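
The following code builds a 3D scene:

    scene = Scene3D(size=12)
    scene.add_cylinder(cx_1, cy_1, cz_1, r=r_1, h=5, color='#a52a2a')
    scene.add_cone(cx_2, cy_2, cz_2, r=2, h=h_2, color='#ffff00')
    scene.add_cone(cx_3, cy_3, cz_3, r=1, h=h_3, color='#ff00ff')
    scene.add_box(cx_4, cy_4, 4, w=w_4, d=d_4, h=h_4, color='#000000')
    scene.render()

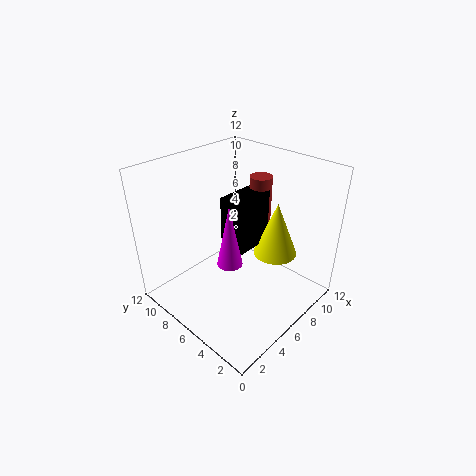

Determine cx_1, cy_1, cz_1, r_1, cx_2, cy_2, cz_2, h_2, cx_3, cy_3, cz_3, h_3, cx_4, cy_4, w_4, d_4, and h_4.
cx_1 = 10
cy_1 = 7
cz_1 = 5
r_1 = 1
cx_2 = 10
cy_2 = 5
cz_2 = 3
h_2 = 5
cx_3 = 4
cy_3 = 5
cz_3 = 5
h_3 = 5
cx_4 = 6
cy_4 = 6
w_4 = 4
d_4 = 2
h_4 = 5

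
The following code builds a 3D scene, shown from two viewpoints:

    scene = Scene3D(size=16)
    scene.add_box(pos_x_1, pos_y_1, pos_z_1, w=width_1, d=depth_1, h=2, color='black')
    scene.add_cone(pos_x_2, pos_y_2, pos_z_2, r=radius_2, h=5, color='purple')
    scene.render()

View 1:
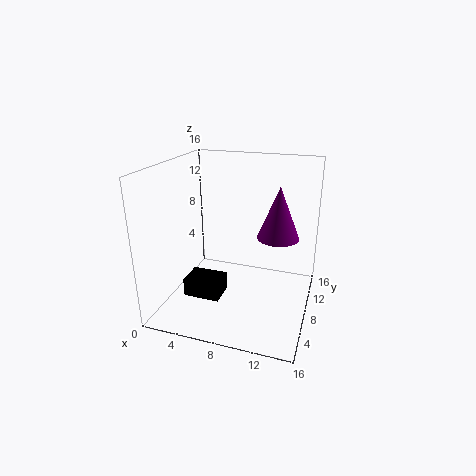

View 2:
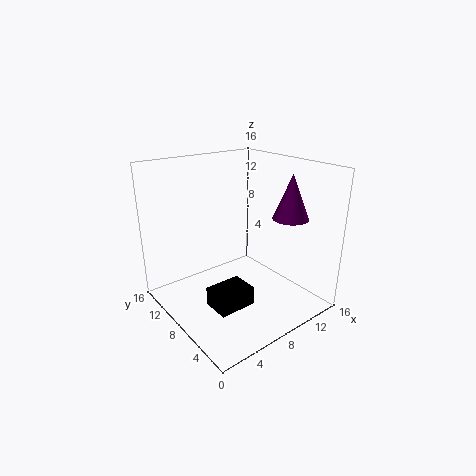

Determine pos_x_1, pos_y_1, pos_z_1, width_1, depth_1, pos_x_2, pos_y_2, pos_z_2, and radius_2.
pos_x_1 = 3
pos_y_1 = 4
pos_z_1 = 2
width_1 = 4
depth_1 = 3
pos_x_2 = 13
pos_y_2 = 5
pos_z_2 = 10
radius_2 = 2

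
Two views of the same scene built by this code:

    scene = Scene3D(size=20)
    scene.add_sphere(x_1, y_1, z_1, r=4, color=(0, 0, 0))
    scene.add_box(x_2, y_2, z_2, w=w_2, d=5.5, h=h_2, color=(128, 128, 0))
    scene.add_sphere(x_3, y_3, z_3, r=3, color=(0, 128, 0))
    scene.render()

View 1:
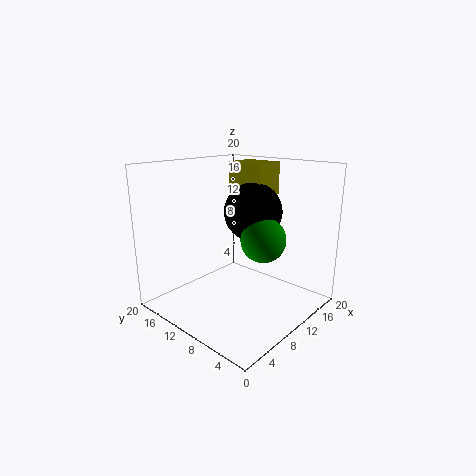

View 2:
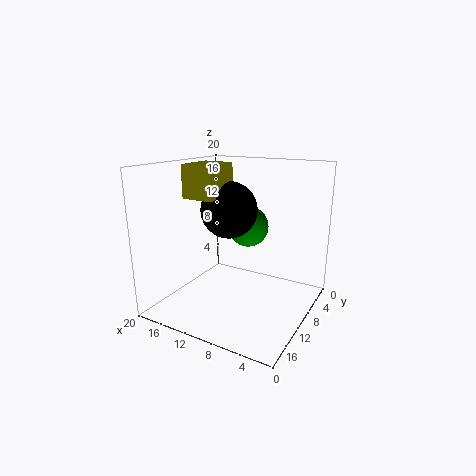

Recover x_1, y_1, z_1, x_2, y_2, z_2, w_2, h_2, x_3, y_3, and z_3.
x_1 = 12
y_1 = 9
z_1 = 13.5
x_2 = 12
y_2 = 8
z_2 = 15.5
w_2 = 4.5
h_2 = 4.5
x_3 = 10.5
y_3 = 6
z_3 = 10.5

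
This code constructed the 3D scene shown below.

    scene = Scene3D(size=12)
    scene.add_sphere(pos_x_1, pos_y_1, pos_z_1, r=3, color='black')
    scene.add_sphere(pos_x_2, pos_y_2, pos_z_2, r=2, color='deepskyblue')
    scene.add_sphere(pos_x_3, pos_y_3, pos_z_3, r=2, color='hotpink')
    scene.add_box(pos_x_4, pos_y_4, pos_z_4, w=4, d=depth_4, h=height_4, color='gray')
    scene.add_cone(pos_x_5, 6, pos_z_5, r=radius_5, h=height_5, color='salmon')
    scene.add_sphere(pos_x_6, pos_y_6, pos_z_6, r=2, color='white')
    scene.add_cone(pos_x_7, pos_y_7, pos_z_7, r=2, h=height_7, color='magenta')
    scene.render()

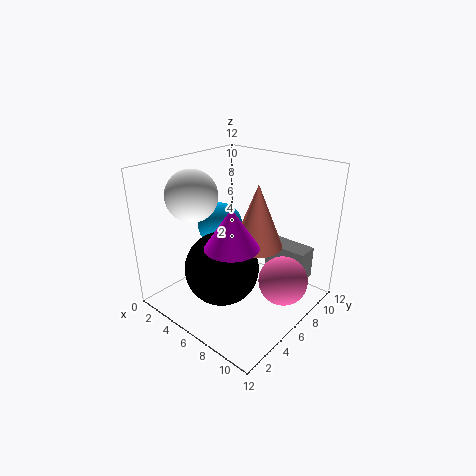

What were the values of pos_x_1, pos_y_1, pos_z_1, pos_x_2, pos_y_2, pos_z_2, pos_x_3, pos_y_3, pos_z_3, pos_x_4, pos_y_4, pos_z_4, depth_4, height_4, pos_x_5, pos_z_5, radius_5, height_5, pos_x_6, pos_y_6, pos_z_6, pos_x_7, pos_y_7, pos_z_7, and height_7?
pos_x_1 = 6
pos_y_1 = 4
pos_z_1 = 4
pos_x_2 = 3
pos_y_2 = 7
pos_z_2 = 6
pos_x_3 = 10
pos_y_3 = 7
pos_z_3 = 3
pos_x_4 = 6
pos_y_4 = 10
pos_z_4 = 1
depth_4 = 2
height_4 = 3
pos_x_5 = 8
pos_z_5 = 6
radius_5 = 2
height_5 = 5
pos_x_6 = 4
pos_y_6 = 3
pos_z_6 = 10
pos_x_7 = 8
pos_y_7 = 3
pos_z_7 = 7
height_7 = 3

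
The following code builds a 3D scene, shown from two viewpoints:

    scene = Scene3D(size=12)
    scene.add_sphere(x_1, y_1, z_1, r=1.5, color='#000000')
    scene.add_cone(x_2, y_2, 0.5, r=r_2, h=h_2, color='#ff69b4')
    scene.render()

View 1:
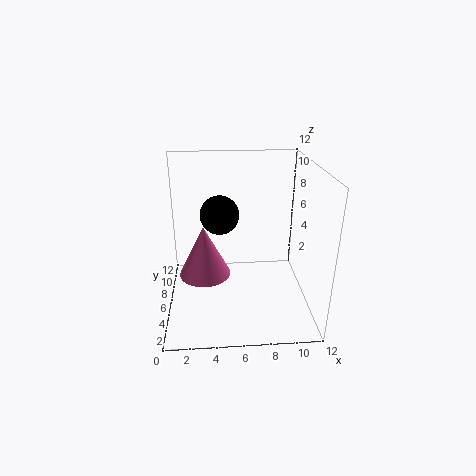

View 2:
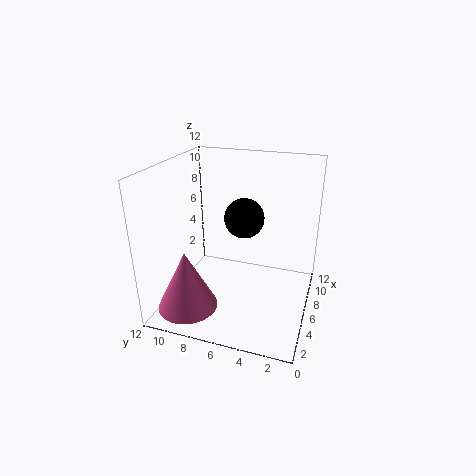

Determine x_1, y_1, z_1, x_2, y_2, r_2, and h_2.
x_1 = 4.5, y_1 = 5, z_1 = 8.5, x_2 = 3, y_2 = 9.5, r_2 = 2.5, h_2 = 5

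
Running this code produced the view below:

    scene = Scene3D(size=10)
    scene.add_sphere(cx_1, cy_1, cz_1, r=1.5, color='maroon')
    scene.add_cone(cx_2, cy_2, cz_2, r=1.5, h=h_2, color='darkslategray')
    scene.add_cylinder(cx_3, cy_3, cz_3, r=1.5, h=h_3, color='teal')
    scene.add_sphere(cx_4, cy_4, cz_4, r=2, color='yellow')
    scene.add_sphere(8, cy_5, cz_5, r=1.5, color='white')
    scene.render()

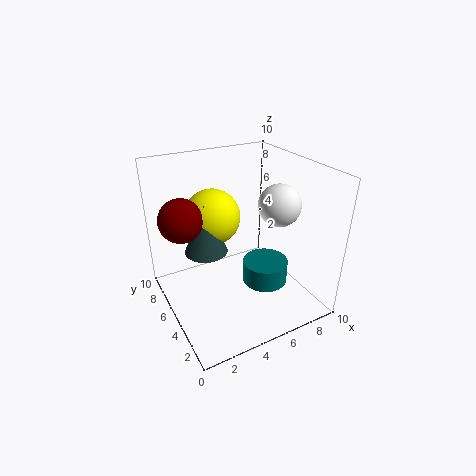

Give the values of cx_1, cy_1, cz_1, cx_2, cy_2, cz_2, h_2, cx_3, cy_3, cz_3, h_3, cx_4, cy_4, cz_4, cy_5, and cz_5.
cx_1 = 1.5, cy_1 = 6.5, cz_1 = 6.5, cx_2 = 3, cy_2 = 6, cz_2 = 4, h_2 = 3.5, cx_3 = 6, cy_3 = 3, cz_3 = 2.5, h_3 = 1.5, cx_4 = 4, cy_4 = 7, cz_4 = 6, cy_5 = 4.5, cz_5 = 7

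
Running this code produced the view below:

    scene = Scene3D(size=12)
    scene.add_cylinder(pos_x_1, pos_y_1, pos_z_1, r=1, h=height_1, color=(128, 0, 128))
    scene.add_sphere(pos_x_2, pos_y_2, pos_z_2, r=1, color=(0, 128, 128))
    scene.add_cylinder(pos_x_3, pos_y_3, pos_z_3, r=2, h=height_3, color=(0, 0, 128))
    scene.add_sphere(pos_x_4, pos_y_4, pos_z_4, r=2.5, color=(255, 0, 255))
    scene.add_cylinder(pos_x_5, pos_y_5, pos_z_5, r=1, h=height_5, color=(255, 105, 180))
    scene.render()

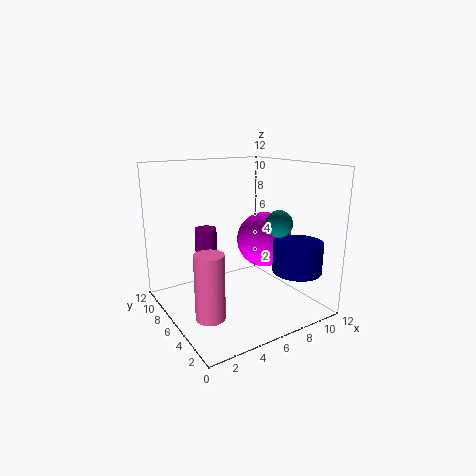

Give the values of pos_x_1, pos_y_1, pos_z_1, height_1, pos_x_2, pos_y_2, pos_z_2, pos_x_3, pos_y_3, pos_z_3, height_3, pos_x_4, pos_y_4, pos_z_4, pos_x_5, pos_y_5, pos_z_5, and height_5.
pos_x_1 = 5
pos_y_1 = 10
pos_z_1 = 1
height_1 = 5
pos_x_2 = 7
pos_y_2 = 2
pos_z_2 = 8
pos_x_3 = 9.5
pos_y_3 = 2.5
pos_z_3 = 3.5
height_3 = 2.5
pos_x_4 = 9.5
pos_y_4 = 7
pos_z_4 = 5
pos_x_5 = 1
pos_y_5 = 1.5
pos_z_5 = 2.5
height_5 = 4.5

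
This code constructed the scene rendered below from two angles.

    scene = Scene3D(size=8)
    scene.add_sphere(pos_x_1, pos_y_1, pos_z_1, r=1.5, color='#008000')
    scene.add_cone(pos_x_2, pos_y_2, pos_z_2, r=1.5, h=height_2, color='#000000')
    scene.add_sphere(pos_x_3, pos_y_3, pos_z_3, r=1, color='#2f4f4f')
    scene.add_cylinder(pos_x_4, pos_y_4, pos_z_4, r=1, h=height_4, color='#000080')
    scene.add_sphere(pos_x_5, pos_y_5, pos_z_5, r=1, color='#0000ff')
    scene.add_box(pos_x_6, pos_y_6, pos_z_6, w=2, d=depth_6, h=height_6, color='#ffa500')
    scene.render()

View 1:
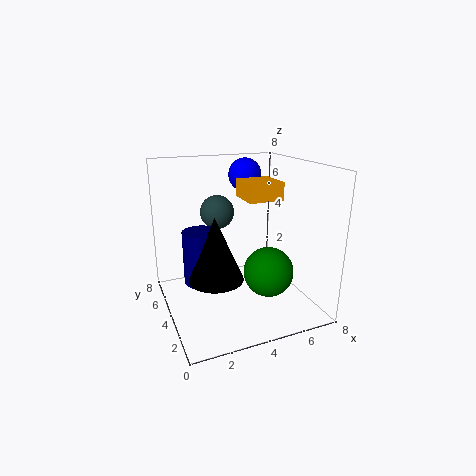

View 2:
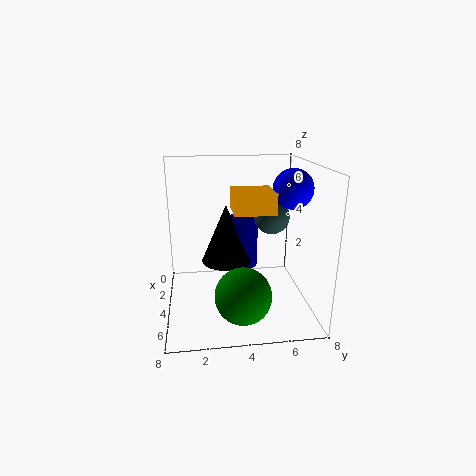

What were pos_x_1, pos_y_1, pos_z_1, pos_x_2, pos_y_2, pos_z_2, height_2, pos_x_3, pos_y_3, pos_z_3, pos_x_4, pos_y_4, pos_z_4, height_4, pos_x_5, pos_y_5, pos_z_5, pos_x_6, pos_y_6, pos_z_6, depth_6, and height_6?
pos_x_1 = 6
pos_y_1 = 4
pos_z_1 = 1.5
pos_x_2 = 2.5
pos_y_2 = 3.5
pos_z_2 = 2
height_2 = 3.5
pos_x_3 = 3.5
pos_y_3 = 6
pos_z_3 = 5
pos_x_4 = 2
pos_y_4 = 4.5
pos_z_4 = 1.5
height_4 = 3
pos_x_5 = 5.5
pos_y_5 = 6.5
pos_z_5 = 7
pos_x_6 = 4.5
pos_y_6 = 3.5
pos_z_6 = 6
depth_6 = 2
height_6 = 1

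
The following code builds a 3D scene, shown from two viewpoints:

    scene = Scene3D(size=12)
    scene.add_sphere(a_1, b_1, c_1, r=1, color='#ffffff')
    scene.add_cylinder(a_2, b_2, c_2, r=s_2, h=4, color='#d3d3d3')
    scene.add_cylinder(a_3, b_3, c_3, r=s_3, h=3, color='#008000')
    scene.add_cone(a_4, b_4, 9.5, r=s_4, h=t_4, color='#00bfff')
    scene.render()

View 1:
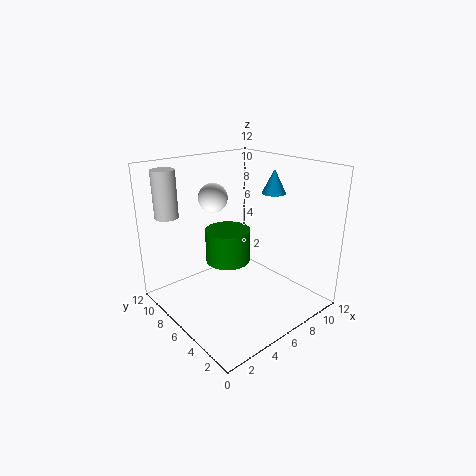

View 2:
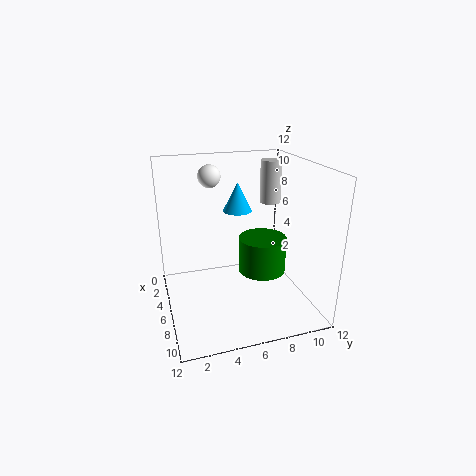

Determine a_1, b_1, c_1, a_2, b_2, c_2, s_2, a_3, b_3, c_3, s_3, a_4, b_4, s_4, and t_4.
a_1 = 2.5; b_1 = 4.5; c_1 = 10.5; a_2 = 2; b_2 = 10.5; c_2 = 7.5; s_2 = 1; a_3 = 6.5; b_3 = 8; c_3 = 3; s_3 = 2; a_4 = 9; b_4 = 5; s_4 = 1; t_4 = 2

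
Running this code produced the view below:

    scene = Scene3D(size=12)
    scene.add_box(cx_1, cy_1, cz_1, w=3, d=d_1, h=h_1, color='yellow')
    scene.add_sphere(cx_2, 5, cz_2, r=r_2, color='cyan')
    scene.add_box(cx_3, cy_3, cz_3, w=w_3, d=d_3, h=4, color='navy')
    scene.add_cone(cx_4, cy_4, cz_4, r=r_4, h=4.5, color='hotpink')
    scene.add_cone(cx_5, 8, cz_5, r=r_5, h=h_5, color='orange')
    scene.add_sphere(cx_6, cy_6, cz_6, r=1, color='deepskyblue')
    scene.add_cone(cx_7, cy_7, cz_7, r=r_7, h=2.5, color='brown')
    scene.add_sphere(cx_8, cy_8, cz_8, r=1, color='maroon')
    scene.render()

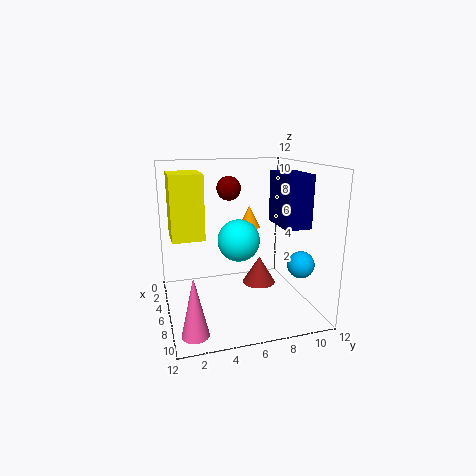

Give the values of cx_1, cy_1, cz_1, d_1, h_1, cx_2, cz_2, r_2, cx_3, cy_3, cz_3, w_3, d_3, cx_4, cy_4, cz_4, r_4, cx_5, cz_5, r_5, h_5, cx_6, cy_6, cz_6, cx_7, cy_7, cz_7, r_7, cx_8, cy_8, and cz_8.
cx_1 = 4.5, cy_1 = 0.5, cz_1 = 6.5, d_1 = 2.5, h_1 = 5, cx_2 = 9.5, cz_2 = 7, r_2 = 1.5, cx_3 = 6.5, cy_3 = 8.5, cz_3 = 7.5, w_3 = 3.5, d_3 = 2, cx_4 = 10.5, cy_4 = 1.5, cz_4 = 0.5, r_4 = 1, cx_5 = 3, cz_5 = 6, r_5 = 1, h_5 = 2, cx_6 = 10.5, cy_6 = 9.5, cz_6 = 5, cx_7 = 4.5, cy_7 = 8.5, cz_7 = 1, r_7 = 1.5, cx_8 = 5, cy_8 = 5.5, cz_8 = 10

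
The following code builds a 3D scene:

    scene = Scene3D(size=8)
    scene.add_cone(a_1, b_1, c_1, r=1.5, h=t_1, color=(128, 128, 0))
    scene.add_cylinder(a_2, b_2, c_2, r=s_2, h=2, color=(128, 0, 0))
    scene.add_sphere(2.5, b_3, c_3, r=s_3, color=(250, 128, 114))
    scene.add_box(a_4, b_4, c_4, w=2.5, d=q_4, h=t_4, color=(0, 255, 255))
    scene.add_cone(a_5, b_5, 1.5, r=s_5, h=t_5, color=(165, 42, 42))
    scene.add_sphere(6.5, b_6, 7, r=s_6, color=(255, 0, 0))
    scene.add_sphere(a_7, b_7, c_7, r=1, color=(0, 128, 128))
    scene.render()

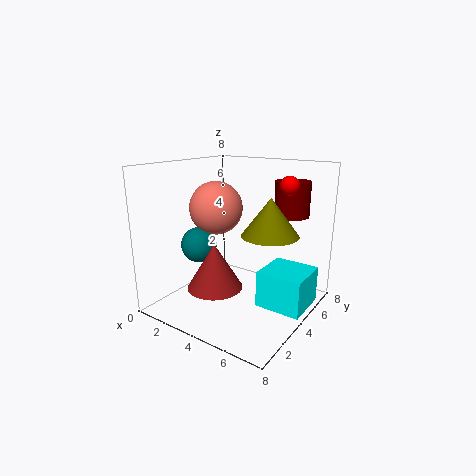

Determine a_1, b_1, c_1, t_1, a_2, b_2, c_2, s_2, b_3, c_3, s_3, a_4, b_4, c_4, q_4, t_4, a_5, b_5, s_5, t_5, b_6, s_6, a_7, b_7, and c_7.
a_1 = 6
b_1 = 4
c_1 = 4.5
t_1 = 2
a_2 = 6
b_2 = 6.5
c_2 = 5
s_2 = 1
b_3 = 4
c_3 = 5.5
s_3 = 1.5
a_4 = 5.5
b_4 = 3.5
c_4 = 0.5
q_4 = 2.5
t_4 = 2
a_5 = 3.5
b_5 = 2.5
s_5 = 1.5
t_5 = 2.5
b_6 = 5
s_6 = 0.5
a_7 = 2
b_7 = 3
c_7 = 3.5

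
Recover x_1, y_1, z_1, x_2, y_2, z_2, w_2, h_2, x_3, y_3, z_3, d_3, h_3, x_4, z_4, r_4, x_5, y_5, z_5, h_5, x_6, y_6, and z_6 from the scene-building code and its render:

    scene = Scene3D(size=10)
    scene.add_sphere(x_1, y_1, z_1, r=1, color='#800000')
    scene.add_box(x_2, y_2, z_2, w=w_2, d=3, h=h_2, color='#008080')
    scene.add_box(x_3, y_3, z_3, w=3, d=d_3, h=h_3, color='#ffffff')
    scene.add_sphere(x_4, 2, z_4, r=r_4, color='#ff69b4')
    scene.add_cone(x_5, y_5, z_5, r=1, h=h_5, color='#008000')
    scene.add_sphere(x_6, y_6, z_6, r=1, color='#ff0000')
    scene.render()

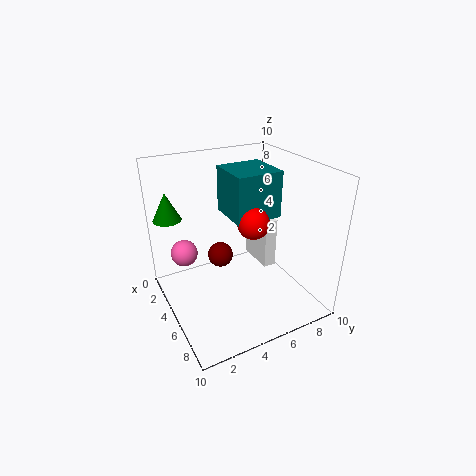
x_1 = 2, y_1 = 5, z_1 = 2, x_2 = 4, y_2 = 4, z_2 = 7, w_2 = 3, h_2 = 3, x_3 = 1, y_3 = 8, z_3 = 1, d_3 = 1, h_3 = 4, x_4 = 2, z_4 = 3, r_4 = 1, x_5 = 2, y_5 = 1, z_5 = 6, h_5 = 2, x_6 = 7, y_6 = 5, z_6 = 7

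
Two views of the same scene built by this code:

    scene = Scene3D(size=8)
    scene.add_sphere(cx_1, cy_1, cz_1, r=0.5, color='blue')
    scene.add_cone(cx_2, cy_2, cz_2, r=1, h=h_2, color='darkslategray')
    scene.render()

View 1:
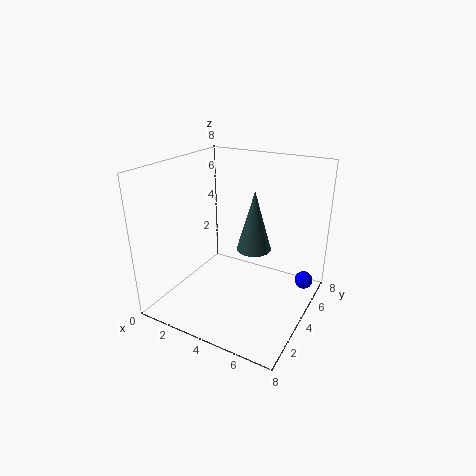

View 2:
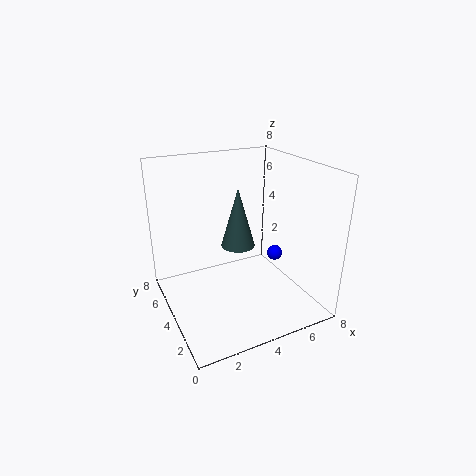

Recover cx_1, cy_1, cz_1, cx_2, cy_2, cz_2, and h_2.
cx_1 = 7.5; cy_1 = 5.5; cz_1 = 1.5; cx_2 = 4.5; cy_2 = 5; cz_2 = 3; h_2 = 3.5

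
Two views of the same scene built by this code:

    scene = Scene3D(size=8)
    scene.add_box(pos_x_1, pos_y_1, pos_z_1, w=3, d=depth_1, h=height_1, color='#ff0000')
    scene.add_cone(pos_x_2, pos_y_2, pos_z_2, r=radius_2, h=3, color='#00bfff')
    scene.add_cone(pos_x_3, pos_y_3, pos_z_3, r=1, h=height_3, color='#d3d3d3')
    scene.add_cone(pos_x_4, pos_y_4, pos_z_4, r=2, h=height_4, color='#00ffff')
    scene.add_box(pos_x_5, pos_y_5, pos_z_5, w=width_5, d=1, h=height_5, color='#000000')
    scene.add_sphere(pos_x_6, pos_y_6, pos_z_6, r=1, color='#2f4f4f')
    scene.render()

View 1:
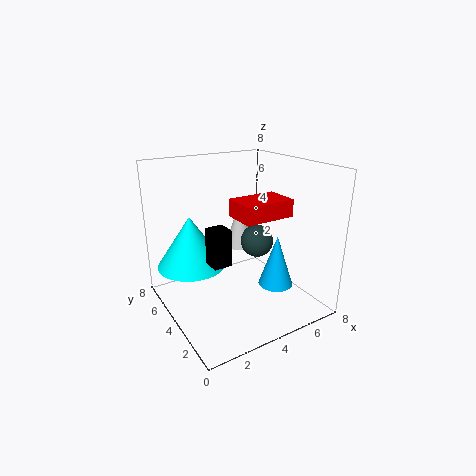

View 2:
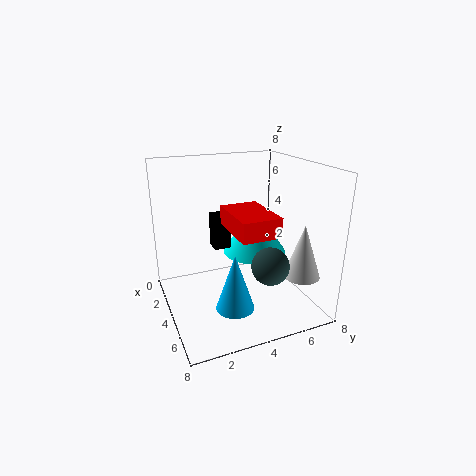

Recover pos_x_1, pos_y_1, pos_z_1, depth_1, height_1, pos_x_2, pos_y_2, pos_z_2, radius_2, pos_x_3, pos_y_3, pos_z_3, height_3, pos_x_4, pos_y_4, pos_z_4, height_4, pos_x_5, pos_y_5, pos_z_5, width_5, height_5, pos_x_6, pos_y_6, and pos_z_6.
pos_x_1 = 4, pos_y_1 = 3, pos_z_1 = 5, depth_1 = 2, height_1 = 1, pos_x_2 = 6, pos_y_2 = 3, pos_z_2 = 1, radius_2 = 1, pos_x_3 = 6, pos_y_3 = 7, pos_z_3 = 2, height_3 = 3, pos_x_4 = 2, pos_y_4 = 6, pos_z_4 = 2, height_4 = 3, pos_x_5 = 2, pos_y_5 = 3, pos_z_5 = 3, width_5 = 1, height_5 = 2, pos_x_6 = 6, pos_y_6 = 5, pos_z_6 = 3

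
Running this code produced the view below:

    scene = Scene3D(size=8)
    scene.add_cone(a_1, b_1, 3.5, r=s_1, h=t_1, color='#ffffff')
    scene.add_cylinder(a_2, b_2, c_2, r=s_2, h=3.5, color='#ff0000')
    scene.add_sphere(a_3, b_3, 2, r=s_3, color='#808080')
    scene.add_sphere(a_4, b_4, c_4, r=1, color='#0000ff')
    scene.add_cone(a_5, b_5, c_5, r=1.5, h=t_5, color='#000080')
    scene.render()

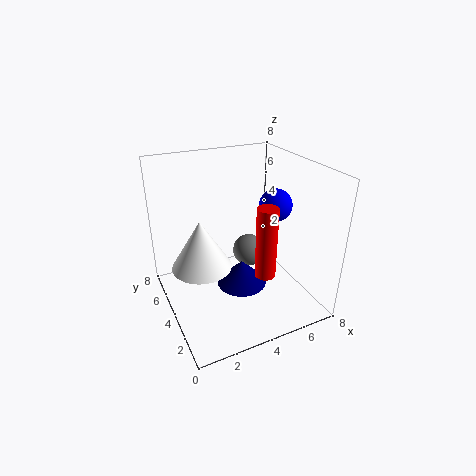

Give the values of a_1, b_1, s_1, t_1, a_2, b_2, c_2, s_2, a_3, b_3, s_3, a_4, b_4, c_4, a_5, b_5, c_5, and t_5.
a_1 = 1.5
b_1 = 3
s_1 = 1.5
t_1 = 2.5
a_2 = 4
b_2 = 1
c_2 = 3.5
s_2 = 0.5
a_3 = 5.5
b_3 = 5.5
s_3 = 1
a_4 = 7
b_4 = 5
c_4 = 5
a_5 = 4.5
b_5 = 4.5
c_5 = 0.5
t_5 = 1.5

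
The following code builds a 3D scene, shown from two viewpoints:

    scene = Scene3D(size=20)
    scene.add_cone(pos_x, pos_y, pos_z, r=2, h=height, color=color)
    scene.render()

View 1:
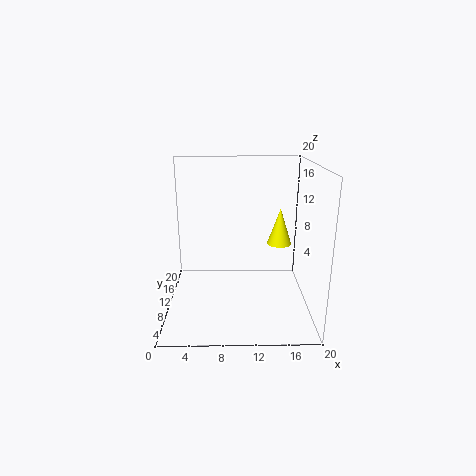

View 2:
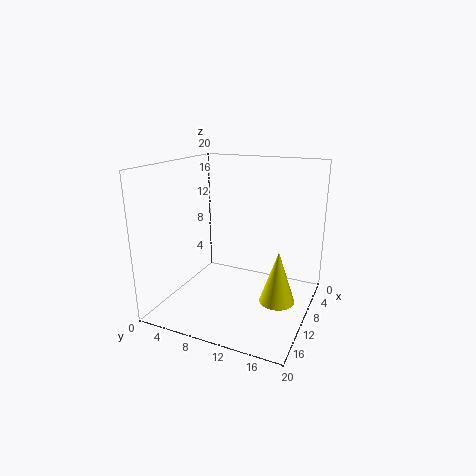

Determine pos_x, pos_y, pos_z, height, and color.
pos_x = 17; pos_y = 18; pos_z = 6; height = 6; color = 'yellow'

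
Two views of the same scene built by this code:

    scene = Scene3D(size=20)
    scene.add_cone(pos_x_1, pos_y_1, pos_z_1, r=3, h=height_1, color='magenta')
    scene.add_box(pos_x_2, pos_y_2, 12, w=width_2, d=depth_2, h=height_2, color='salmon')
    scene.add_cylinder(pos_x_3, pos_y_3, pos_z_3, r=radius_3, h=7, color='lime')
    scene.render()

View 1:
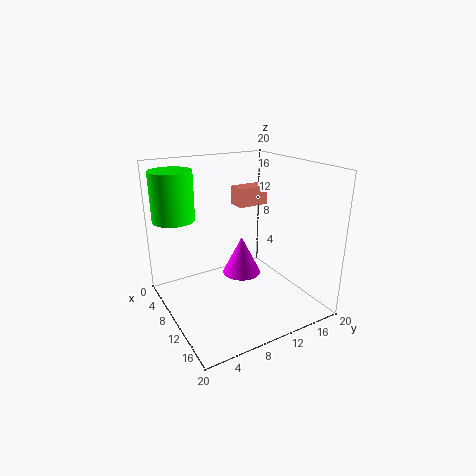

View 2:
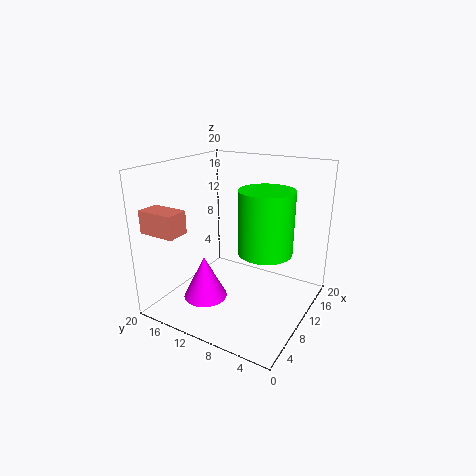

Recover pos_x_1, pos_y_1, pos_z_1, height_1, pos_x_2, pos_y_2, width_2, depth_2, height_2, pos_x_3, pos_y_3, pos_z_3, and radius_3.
pos_x_1 = 6, pos_y_1 = 13, pos_z_1 = 2, height_1 = 6, pos_x_2 = 1, pos_y_2 = 14, width_2 = 3, depth_2 = 5, height_2 = 3, pos_x_3 = 4, pos_y_3 = 3, pos_z_3 = 12, radius_3 = 3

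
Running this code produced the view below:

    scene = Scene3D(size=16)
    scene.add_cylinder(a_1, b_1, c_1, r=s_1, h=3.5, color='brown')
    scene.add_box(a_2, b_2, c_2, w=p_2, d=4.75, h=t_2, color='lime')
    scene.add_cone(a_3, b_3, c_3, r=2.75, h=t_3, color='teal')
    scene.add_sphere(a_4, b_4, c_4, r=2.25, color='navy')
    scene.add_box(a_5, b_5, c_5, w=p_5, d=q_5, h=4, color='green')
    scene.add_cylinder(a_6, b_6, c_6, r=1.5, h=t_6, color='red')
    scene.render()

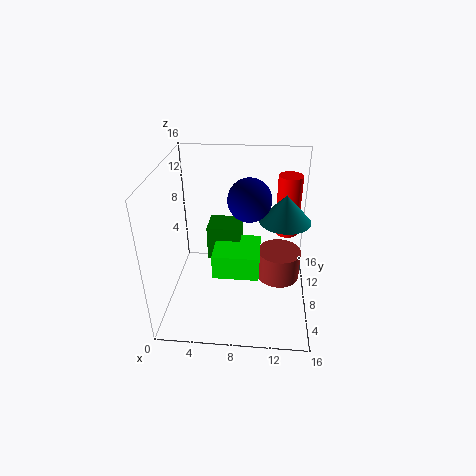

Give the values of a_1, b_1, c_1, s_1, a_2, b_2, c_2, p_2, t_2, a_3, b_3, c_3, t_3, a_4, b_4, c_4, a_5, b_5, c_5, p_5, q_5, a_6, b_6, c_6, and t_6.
a_1 = 12.75, b_1 = 9.25, c_1 = 2.25, s_1 = 2.5, a_2 = 5.5, b_2 = 4.75, c_2 = 4.75, p_2 = 5, t_2 = 2.75, a_3 = 13, b_3 = 8.25, c_3 = 10.25, t_3 = 3, a_4 = 9.25, b_4 = 7.25, c_4 = 13, a_5 = 4.5, b_5 = 8, c_5 = 5, p_5 = 3.75, q_5 = 3.25, a_6 = 13.75, b_6 = 14.5, c_6 = 5.25, t_6 = 7.75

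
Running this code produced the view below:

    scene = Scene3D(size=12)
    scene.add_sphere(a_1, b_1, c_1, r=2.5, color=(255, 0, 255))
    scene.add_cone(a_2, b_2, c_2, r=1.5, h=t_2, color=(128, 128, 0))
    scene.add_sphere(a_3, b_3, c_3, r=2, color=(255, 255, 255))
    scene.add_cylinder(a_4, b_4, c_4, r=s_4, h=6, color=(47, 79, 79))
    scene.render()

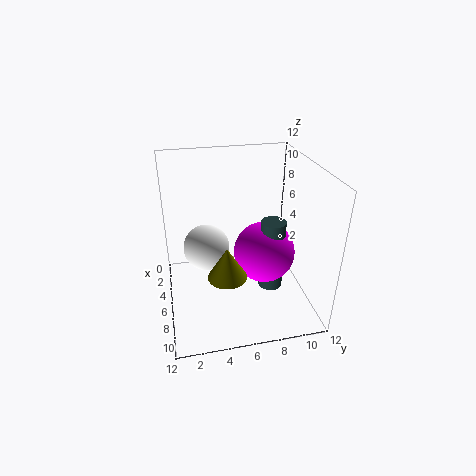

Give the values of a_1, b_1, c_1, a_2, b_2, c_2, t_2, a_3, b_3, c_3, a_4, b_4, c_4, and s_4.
a_1 = 7, b_1 = 8, c_1 = 5, a_2 = 9, b_2 = 4.5, c_2 = 4.5, t_2 = 2.5, a_3 = 4.5, b_3 = 3.5, c_3 = 4.5, a_4 = 7.5, b_4 = 8.5, c_4 = 2, s_4 = 1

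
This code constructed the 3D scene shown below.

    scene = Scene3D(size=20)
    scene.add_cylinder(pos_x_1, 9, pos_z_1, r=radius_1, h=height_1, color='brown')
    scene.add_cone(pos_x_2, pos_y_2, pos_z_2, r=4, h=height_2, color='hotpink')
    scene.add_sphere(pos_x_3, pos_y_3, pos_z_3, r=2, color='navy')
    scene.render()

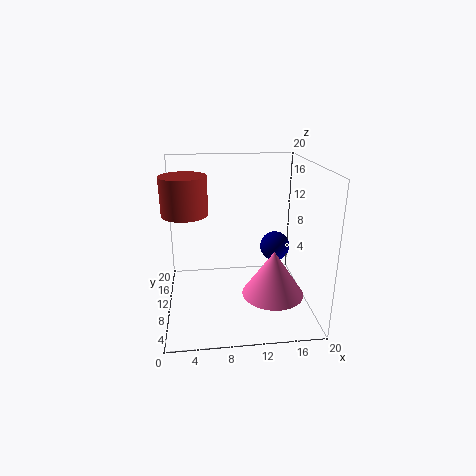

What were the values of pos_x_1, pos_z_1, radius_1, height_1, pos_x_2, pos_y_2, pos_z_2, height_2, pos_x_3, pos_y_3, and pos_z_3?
pos_x_1 = 3; pos_z_1 = 14; radius_1 = 3; height_1 = 5; pos_x_2 = 14; pos_y_2 = 5; pos_z_2 = 4; height_2 = 6; pos_x_3 = 15; pos_y_3 = 9; pos_z_3 = 9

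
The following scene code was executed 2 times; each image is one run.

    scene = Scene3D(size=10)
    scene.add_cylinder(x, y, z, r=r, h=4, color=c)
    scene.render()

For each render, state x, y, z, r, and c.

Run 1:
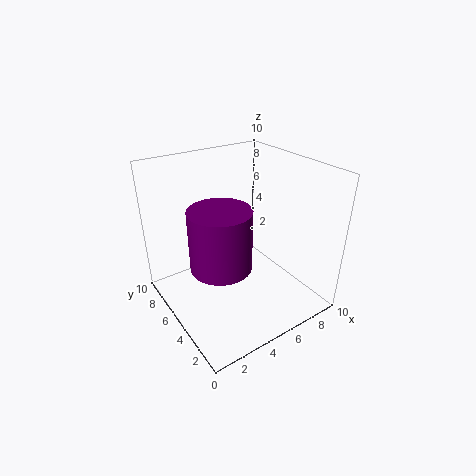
x = 3
y = 4
z = 4
r = 2
c = 'purple'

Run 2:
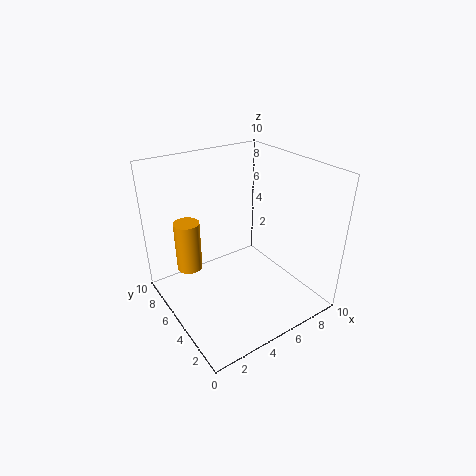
x = 3
y = 9
z = 1
r = 1
c = 'orange'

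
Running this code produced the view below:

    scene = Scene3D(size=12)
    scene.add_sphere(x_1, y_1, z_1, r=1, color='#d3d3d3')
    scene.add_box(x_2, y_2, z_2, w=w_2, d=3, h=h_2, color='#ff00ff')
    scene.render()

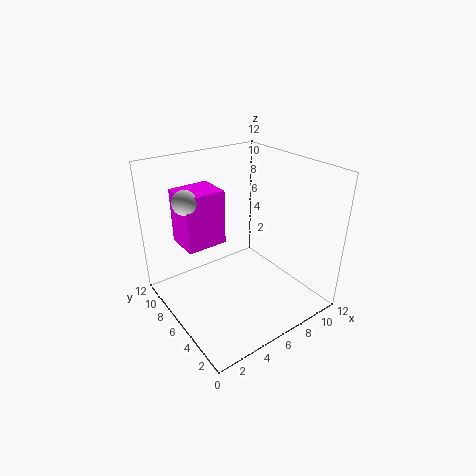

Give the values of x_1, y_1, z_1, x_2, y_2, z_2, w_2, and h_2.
x_1 = 2.5; y_1 = 8.25; z_1 = 9.25; x_2 = 2.25; y_2 = 7.5; z_2 = 5; w_2 = 3.5; h_2 = 4.75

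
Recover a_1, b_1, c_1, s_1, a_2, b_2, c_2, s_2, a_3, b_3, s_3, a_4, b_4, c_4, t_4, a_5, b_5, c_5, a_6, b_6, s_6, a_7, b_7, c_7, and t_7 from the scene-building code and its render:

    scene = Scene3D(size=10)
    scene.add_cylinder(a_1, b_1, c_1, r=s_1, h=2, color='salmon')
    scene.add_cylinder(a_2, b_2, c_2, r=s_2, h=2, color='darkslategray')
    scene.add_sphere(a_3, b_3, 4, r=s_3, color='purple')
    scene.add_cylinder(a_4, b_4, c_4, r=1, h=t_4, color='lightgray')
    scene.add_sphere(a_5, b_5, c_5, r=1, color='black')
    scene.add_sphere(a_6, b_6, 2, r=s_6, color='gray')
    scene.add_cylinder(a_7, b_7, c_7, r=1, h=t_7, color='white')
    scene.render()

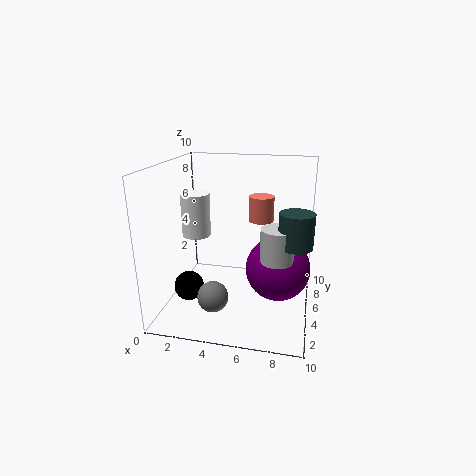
a_1 = 6, b_1 = 9, c_1 = 5, s_1 = 1, a_2 = 9, b_2 = 2, c_2 = 6, s_2 = 1, a_3 = 8, b_3 = 3, s_3 = 2, a_4 = 8, b_4 = 2, c_4 = 5, t_4 = 2, a_5 = 2, b_5 = 3, c_5 = 2, a_6 = 4, b_6 = 2, s_6 = 1, a_7 = 2, b_7 = 5, c_7 = 5, t_7 = 3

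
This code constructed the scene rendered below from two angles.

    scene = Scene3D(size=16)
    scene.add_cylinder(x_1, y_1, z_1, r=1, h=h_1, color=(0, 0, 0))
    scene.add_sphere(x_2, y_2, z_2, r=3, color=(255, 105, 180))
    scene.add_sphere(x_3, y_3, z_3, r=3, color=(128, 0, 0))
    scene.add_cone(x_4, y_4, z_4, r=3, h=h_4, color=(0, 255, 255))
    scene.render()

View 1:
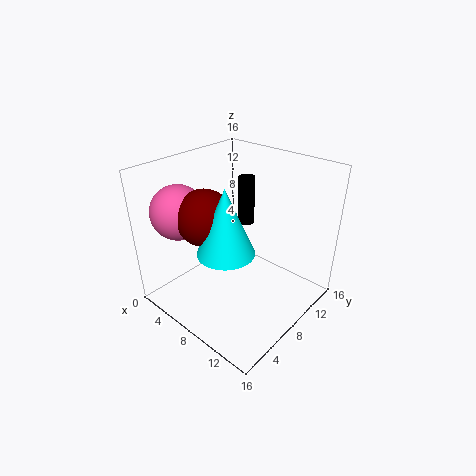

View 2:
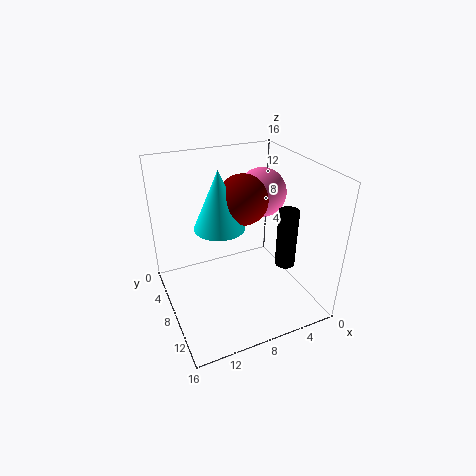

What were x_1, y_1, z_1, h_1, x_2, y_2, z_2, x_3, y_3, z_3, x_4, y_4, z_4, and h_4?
x_1 = 5, y_1 = 13, z_1 = 7, h_1 = 6, x_2 = 3, y_2 = 4, z_2 = 11, x_3 = 6, y_3 = 5, z_3 = 11, x_4 = 9, y_4 = 5, z_4 = 8, h_4 = 7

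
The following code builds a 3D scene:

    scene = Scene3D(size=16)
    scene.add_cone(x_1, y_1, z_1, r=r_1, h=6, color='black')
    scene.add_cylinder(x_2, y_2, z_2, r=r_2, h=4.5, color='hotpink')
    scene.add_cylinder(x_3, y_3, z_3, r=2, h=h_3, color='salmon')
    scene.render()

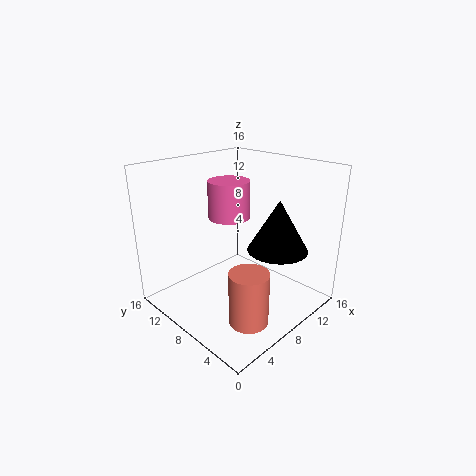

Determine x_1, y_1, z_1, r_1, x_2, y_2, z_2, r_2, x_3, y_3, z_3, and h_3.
x_1 = 12, y_1 = 5.5, z_1 = 6, r_1 = 3.5, x_2 = 10, y_2 = 11.5, z_2 = 9, r_2 = 2.5, x_3 = 4.5, y_3 = 3, z_3 = 1.5, h_3 = 5.5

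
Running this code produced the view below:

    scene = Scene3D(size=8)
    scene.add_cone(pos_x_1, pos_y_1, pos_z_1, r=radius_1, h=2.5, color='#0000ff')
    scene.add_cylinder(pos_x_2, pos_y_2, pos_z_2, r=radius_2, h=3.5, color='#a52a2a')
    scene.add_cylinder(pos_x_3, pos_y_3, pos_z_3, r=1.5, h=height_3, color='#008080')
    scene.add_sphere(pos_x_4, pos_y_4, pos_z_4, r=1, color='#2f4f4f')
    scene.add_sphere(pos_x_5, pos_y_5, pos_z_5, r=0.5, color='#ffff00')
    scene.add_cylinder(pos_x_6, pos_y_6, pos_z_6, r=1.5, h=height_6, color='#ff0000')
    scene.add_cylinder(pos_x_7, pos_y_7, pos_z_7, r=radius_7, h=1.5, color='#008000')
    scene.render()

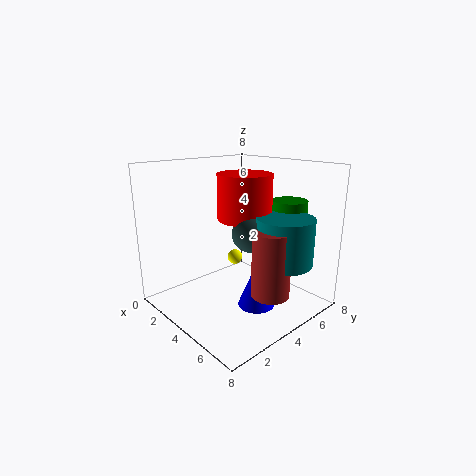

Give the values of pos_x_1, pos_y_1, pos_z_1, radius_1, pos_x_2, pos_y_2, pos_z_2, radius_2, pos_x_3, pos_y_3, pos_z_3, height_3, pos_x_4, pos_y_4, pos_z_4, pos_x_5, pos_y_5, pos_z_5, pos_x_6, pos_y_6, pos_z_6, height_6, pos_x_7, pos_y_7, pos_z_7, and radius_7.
pos_x_1 = 5.5; pos_y_1 = 4; pos_z_1 = 0.5; radius_1 = 1; pos_x_2 = 6.5; pos_y_2 = 4; pos_z_2 = 1.5; radius_2 = 1; pos_x_3 = 6.5; pos_y_3 = 5; pos_z_3 = 3; height_3 = 2.5; pos_x_4 = 5; pos_y_4 = 4; pos_z_4 = 4.5; pos_x_5 = 1.5; pos_y_5 = 6; pos_z_5 = 1.5; pos_x_6 = 4; pos_y_6 = 4.5; pos_z_6 = 5; height_6 = 2.5; pos_x_7 = 5.5; pos_y_7 = 6.5; pos_z_7 = 4.5; radius_7 = 1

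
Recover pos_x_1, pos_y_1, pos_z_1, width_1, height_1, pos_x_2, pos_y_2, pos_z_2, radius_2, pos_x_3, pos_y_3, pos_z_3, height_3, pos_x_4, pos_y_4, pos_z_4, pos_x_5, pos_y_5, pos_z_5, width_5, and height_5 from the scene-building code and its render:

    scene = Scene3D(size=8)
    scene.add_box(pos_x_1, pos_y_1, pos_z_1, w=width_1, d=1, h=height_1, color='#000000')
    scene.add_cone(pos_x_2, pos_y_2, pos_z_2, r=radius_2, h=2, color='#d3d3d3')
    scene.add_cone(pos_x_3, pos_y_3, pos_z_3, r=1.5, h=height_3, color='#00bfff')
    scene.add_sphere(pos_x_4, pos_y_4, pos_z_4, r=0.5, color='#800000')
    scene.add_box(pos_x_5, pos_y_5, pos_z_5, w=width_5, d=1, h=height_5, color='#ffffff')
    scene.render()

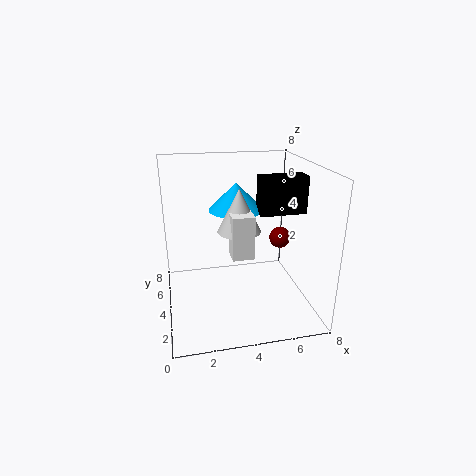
pos_x_1 = 5, pos_y_1 = 3, pos_z_1 = 5.5, width_1 = 2.5, height_1 = 2, pos_x_2 = 3.5, pos_y_2 = 1.5, pos_z_2 = 5.5, radius_2 = 1, pos_x_3 = 4, pos_y_3 = 4.5, pos_z_3 = 5.5, height_3 = 1.5, pos_x_4 = 5.5, pos_y_4 = 1.5, pos_z_4 = 5, pos_x_5 = 3, pos_y_5 = 0.5, pos_z_5 = 4.5, width_5 = 1, height_5 = 2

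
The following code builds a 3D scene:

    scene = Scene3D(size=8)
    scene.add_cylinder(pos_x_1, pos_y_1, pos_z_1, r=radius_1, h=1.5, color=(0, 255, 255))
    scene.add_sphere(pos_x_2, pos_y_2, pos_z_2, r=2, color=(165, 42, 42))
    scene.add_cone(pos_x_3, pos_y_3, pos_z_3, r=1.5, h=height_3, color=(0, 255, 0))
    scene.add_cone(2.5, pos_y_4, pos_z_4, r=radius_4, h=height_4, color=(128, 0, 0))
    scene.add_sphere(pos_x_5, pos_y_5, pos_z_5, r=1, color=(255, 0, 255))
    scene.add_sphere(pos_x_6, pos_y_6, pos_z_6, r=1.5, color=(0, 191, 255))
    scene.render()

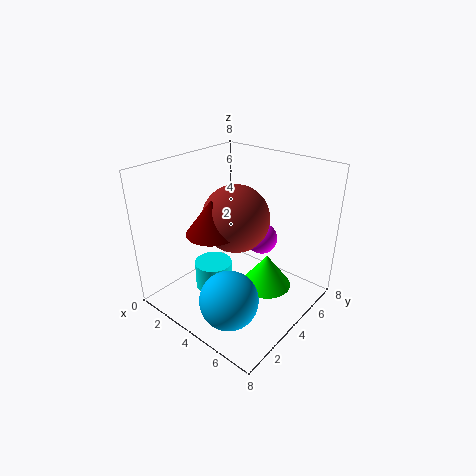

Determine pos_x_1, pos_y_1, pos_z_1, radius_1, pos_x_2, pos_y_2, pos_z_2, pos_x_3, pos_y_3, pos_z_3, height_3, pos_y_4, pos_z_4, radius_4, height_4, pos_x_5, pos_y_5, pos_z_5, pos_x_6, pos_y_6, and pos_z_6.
pos_x_1 = 3.5
pos_y_1 = 2.5
pos_z_1 = 1.5
radius_1 = 1
pos_x_2 = 3
pos_y_2 = 5
pos_z_2 = 4.5
pos_x_3 = 5
pos_y_3 = 5.5
pos_z_3 = 0.5
height_3 = 2
pos_y_4 = 3.5
pos_z_4 = 4
radius_4 = 1.5
height_4 = 2
pos_x_5 = 3.5
pos_y_5 = 7
pos_z_5 = 2.5
pos_x_6 = 5.5
pos_y_6 = 1.5
pos_z_6 = 2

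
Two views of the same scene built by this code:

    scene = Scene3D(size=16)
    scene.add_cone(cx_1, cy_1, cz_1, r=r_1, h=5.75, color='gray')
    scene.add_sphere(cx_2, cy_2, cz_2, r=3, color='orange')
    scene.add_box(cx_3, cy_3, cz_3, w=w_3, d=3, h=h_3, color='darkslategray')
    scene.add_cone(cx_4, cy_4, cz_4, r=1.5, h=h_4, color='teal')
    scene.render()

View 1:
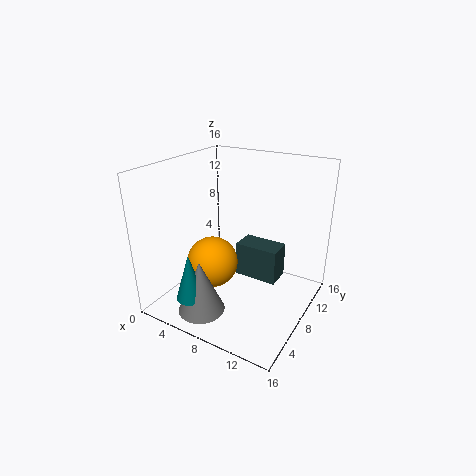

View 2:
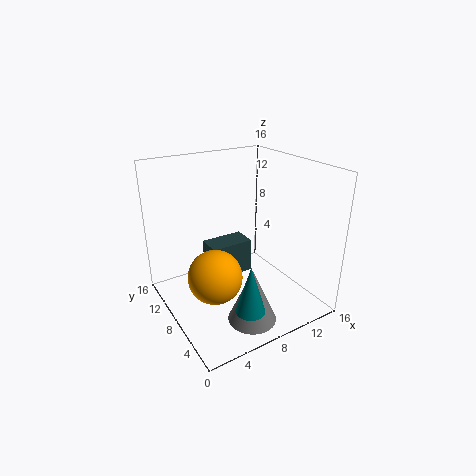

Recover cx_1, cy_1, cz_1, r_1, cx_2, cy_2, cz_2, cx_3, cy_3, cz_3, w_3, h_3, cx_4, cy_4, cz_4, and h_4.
cx_1 = 6.5; cy_1 = 2.75; cz_1 = 1.25; r_1 = 2.5; cx_2 = 4.75; cy_2 = 7.5; cz_2 = 4.25; cx_3 = 6.25; cy_3 = 10.5; cz_3 = 1.5; w_3 = 5.25; h_3 = 4.25; cx_4 = 5.75; cy_4 = 2; cz_4 = 3; h_4 = 5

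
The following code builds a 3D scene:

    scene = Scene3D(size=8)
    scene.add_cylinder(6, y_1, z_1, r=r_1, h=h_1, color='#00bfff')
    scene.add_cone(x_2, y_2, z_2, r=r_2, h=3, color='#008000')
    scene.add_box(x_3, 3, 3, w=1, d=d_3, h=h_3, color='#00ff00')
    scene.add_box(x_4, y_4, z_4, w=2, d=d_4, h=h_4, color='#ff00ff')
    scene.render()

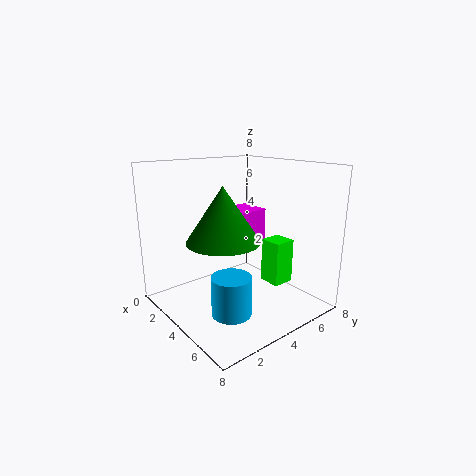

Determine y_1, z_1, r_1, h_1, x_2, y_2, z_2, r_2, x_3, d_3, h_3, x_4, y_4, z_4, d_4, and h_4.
y_1 = 2
z_1 = 1
r_1 = 1
h_1 = 2
x_2 = 4
y_2 = 3
z_2 = 4
r_2 = 2
x_3 = 7
d_3 = 1
h_3 = 2
x_4 = 1
y_4 = 5
z_4 = 3
d_4 = 2
h_4 = 2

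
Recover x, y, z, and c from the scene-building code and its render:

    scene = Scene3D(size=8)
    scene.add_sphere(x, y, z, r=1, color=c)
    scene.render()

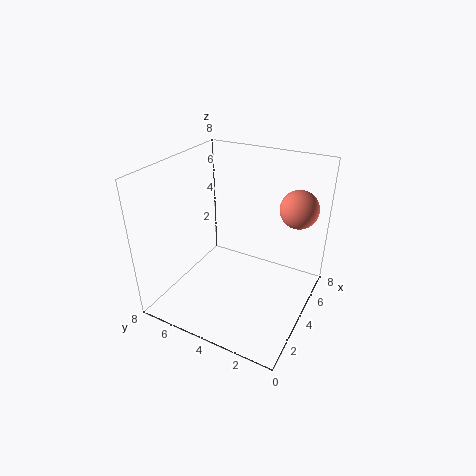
x = 5, y = 1, z = 6, c = 'salmon'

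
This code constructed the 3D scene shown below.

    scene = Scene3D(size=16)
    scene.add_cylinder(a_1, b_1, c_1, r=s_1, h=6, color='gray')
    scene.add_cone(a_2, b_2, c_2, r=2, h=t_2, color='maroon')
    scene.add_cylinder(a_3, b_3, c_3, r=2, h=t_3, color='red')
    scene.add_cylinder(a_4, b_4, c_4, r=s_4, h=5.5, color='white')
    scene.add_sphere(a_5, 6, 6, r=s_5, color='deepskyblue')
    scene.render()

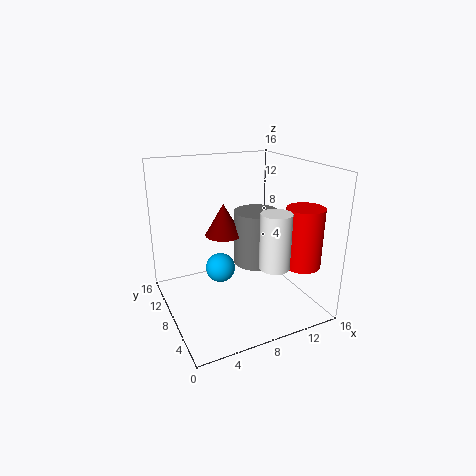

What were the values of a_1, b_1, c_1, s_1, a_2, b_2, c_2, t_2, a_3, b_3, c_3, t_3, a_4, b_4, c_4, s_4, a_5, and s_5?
a_1 = 10; b_1 = 7.5; c_1 = 5; s_1 = 2.5; a_2 = 6.5; b_2 = 8.5; c_2 = 8.5; t_2 = 3.5; a_3 = 13.5; b_3 = 3.5; c_3 = 5.5; t_3 = 6.5; a_4 = 9; b_4 = 2; c_4 = 7; s_4 = 1.5; a_5 = 5; s_5 = 1.5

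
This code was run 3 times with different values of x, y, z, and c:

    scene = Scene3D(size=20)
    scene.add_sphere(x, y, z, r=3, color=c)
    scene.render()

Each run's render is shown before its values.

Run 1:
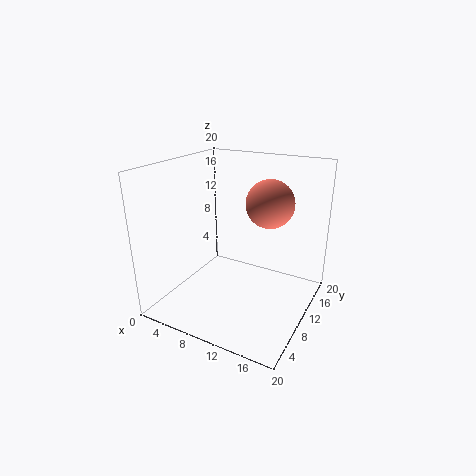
x = 15; y = 9; z = 16; c = 'salmon'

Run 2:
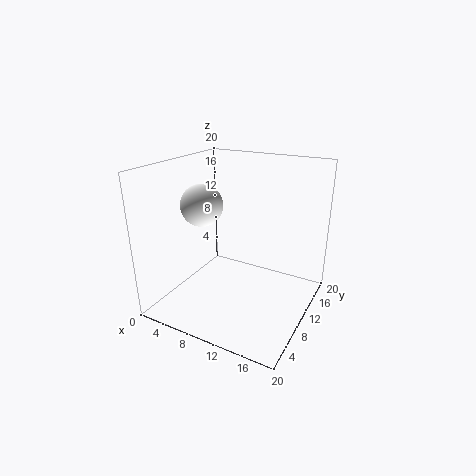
x = 4.5; y = 9.5; z = 14; c = 'white'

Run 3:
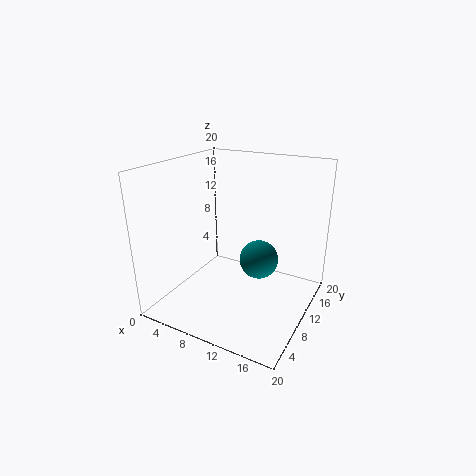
x = 11; y = 15; z = 4.5; c = 'teal'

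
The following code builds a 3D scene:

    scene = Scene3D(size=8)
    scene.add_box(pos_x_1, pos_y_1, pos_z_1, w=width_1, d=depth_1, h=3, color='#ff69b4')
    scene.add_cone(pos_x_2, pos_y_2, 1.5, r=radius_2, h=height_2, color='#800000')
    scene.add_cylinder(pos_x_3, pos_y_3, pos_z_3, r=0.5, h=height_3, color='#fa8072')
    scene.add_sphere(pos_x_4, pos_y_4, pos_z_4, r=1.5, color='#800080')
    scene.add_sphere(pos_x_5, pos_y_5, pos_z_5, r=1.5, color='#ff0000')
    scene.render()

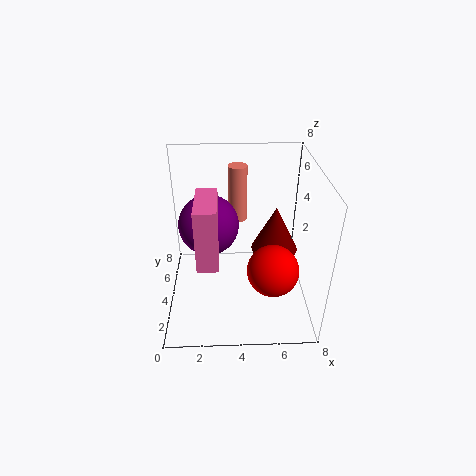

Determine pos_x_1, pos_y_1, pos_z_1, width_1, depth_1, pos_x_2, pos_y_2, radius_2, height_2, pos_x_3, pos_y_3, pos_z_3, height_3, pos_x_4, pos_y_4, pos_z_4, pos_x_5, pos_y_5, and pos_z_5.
pos_x_1 = 2, pos_y_1 = 0.5, pos_z_1 = 4.5, width_1 = 1, depth_1 = 2.5, pos_x_2 = 6.5, pos_y_2 = 6.5, radius_2 = 1.5, height_2 = 3, pos_x_3 = 4, pos_y_3 = 4.5, pos_z_3 = 5, height_3 = 3, pos_x_4 = 2.5, pos_y_4 = 3, pos_z_4 = 5.5, pos_x_5 = 6, pos_y_5 = 3.5, pos_z_5 = 2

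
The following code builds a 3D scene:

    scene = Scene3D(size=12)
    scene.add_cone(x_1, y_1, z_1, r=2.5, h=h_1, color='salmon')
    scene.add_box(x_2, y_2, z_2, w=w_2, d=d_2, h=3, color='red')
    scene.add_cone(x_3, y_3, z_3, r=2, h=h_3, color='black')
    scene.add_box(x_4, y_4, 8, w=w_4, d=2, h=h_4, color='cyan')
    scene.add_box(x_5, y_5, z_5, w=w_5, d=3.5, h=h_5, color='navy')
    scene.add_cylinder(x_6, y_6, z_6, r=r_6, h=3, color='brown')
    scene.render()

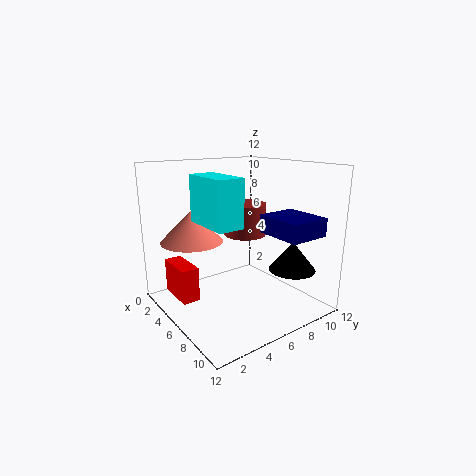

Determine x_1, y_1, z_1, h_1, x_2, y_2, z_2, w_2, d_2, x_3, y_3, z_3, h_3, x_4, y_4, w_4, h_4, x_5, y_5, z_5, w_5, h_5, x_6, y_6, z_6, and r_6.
x_1 = 4.5; y_1 = 2.5; z_1 = 6; h_1 = 2.5; x_2 = 1; y_2 = 1.5; z_2 = 0.5; w_2 = 3.5; d_2 = 1.5; x_3 = 8.5; y_3 = 10; z_3 = 3; h_3 = 2.5; x_4 = 5.5; y_4 = 2; w_4 = 4; h_4 = 3.5; x_5 = 7; y_5 = 7.5; z_5 = 6.5; w_5 = 4; h_5 = 1.5; x_6 = 3; y_6 = 9; z_6 = 5; r_6 = 2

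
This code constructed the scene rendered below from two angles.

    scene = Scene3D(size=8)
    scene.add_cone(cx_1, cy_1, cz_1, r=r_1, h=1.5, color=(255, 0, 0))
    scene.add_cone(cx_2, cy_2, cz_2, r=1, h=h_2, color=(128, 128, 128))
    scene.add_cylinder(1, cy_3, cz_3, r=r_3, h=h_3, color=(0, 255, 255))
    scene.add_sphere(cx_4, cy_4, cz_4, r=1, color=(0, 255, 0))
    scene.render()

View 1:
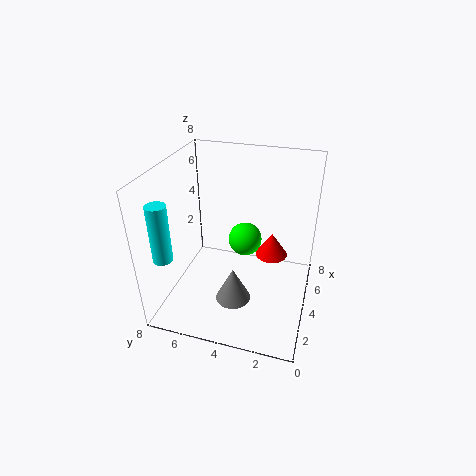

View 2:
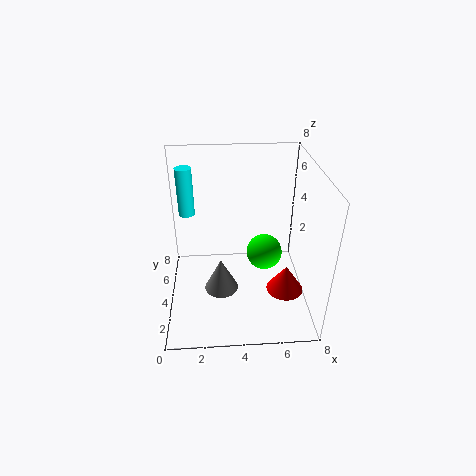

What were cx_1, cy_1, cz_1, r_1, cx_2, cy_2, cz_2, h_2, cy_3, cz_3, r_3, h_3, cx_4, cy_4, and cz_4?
cx_1 = 6.5, cy_1 = 2.5, cz_1 = 1.5, r_1 = 1, cx_2 = 3, cy_2 = 4, cz_2 = 0.5, h_2 = 2, cy_3 = 7, cz_3 = 4, r_3 = 0.5, h_3 = 3, cx_4 = 5.5, cy_4 = 4, cz_4 = 3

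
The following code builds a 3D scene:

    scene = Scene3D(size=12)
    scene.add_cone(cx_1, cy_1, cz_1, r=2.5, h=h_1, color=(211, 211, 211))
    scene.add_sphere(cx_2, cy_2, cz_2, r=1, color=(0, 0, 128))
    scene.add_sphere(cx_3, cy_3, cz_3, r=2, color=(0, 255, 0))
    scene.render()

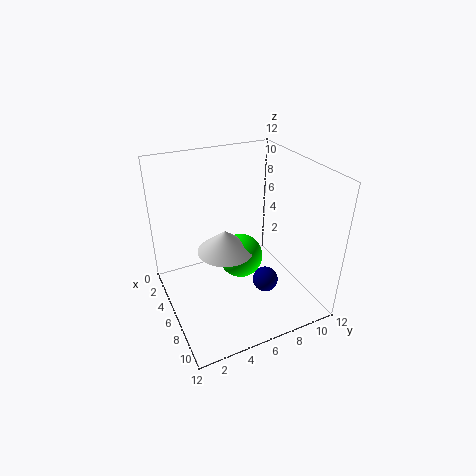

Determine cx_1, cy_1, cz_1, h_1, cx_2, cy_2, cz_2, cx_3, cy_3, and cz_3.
cx_1 = 4.5
cy_1 = 5.5
cz_1 = 4
h_1 = 2
cx_2 = 9
cy_2 = 7
cz_2 = 3.5
cx_3 = 4.5
cy_3 = 7
cz_3 = 3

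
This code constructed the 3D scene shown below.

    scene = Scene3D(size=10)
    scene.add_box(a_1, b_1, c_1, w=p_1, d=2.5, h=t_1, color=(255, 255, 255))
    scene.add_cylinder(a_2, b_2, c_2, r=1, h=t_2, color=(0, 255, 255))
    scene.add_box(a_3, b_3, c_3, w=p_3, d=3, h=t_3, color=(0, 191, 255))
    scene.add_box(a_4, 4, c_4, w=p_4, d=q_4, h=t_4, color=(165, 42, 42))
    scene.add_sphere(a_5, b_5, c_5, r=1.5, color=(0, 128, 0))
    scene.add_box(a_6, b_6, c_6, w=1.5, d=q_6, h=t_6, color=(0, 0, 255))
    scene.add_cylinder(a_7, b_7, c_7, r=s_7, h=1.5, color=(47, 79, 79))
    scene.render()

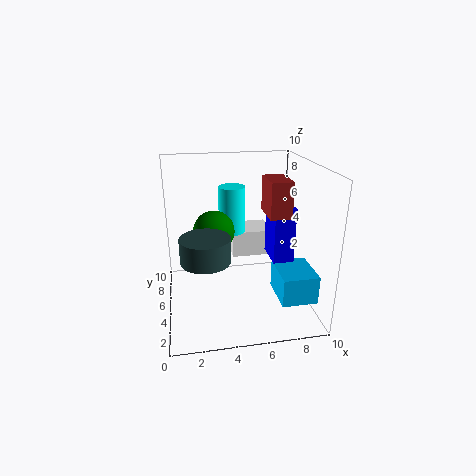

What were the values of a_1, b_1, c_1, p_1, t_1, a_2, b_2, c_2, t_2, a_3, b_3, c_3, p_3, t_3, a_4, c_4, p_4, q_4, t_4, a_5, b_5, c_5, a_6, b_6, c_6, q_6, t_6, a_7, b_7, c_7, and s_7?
a_1 = 5, b_1 = 7, c_1 = 2.5, p_1 = 3, t_1 = 2, a_2 = 5, b_2 = 7.5, c_2 = 4.5, t_2 = 3.5, a_3 = 7.5, b_3 = 2, c_3 = 1, p_3 = 2.5, t_3 = 2, a_4 = 7, c_4 = 6.5, p_4 = 1.5, q_4 = 2.5, t_4 = 2.5, a_5 = 3.5, b_5 = 6.5, c_5 = 5, a_6 = 7.5, b_6 = 4.5, c_6 = 3, q_6 = 2.5, t_6 = 4, a_7 = 2.5, b_7 = 2, c_7 = 5, s_7 = 1.5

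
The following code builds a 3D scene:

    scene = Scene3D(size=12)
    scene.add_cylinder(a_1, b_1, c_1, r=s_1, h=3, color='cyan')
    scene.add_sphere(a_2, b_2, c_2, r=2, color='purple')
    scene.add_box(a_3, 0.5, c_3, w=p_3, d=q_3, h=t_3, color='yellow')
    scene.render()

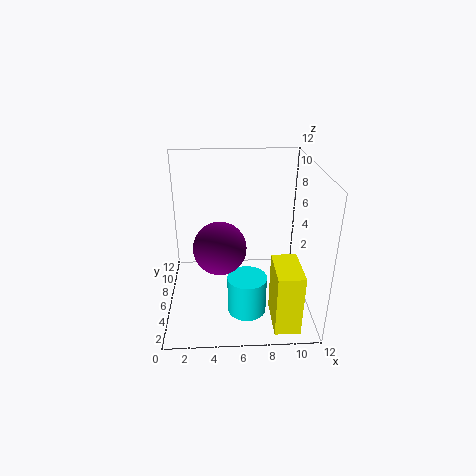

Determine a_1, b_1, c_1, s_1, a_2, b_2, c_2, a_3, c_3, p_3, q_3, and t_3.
a_1 = 6.5; b_1 = 2.5; c_1 = 1.5; s_1 = 1.5; a_2 = 4.5; b_2 = 3.5; c_2 = 6.5; a_3 = 8.5; c_3 = 0.5; p_3 = 2; q_3 = 3.5; t_3 = 5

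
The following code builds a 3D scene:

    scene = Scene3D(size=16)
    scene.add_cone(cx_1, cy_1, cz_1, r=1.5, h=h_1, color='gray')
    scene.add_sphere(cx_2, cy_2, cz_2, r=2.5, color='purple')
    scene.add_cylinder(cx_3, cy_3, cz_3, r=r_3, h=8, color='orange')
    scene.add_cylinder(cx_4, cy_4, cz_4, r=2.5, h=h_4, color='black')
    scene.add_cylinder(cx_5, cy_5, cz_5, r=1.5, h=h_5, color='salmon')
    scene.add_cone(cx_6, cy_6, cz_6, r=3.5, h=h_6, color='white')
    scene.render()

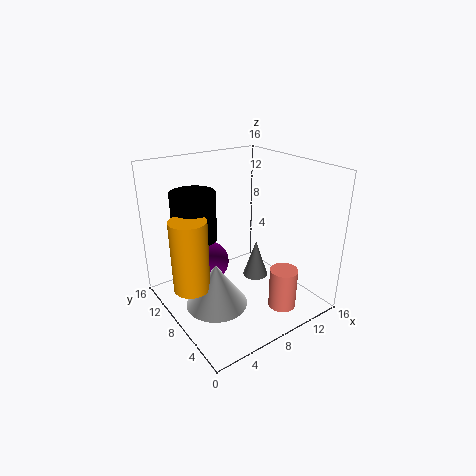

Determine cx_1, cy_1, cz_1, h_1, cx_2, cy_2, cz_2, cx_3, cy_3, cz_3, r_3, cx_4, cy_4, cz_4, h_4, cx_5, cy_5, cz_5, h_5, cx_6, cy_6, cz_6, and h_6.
cx_1 = 11
cy_1 = 8.5
cz_1 = 2
h_1 = 4.5
cx_2 = 7
cy_2 = 13
cz_2 = 3
cx_3 = 2.5
cy_3 = 9
cz_3 = 3
r_3 = 2
cx_4 = 4.5
cy_4 = 11.5
cz_4 = 7.5
h_4 = 5.5
cx_5 = 10.5
cy_5 = 3
cz_5 = 1
h_5 = 4.5
cx_6 = 5
cy_6 = 8
cz_6 = 0.5
h_6 = 5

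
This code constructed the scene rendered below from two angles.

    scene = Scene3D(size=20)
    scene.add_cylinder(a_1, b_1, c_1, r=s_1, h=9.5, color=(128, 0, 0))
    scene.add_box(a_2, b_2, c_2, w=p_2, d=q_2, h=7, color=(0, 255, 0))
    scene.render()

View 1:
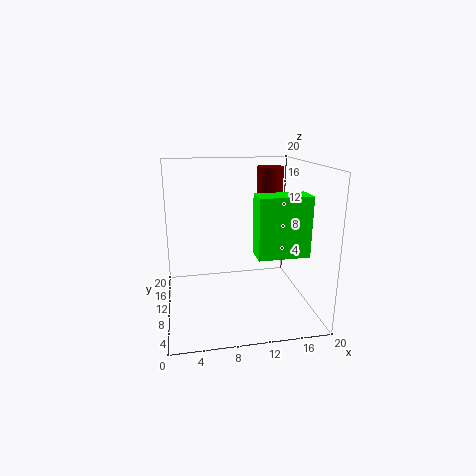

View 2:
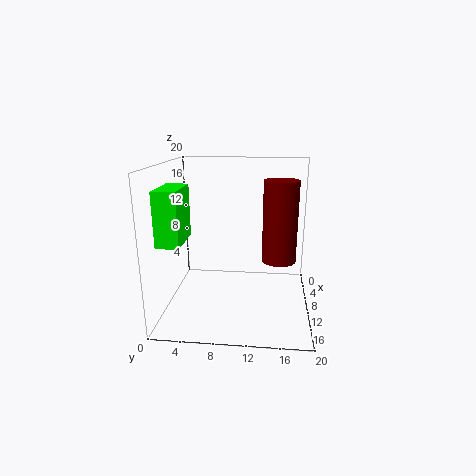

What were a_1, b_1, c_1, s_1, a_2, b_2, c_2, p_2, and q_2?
a_1 = 16; b_1 = 15.5; c_1 = 9.5; s_1 = 2; a_2 = 10.5; b_2 = 0.5; c_2 = 10.5; p_2 = 6; q_2 = 3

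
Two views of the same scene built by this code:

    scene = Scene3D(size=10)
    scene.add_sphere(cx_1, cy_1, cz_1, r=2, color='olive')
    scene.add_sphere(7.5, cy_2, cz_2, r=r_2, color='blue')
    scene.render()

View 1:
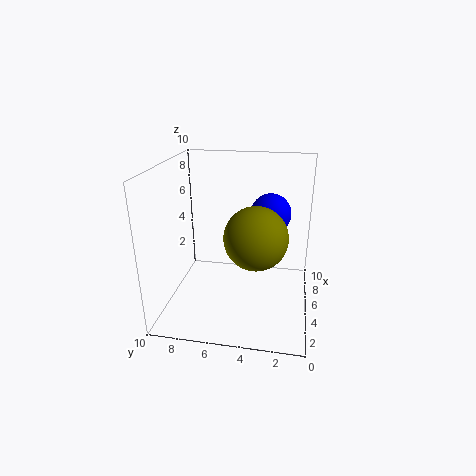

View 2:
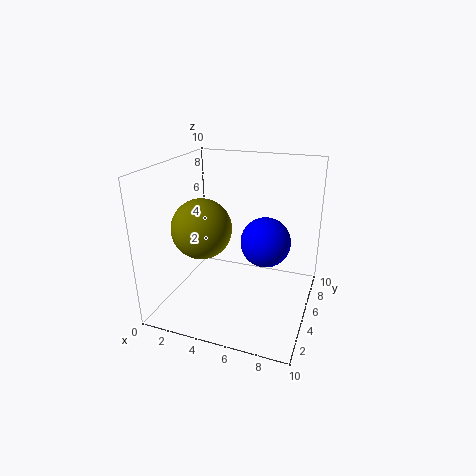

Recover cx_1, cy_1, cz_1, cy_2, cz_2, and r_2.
cx_1 = 3
cy_1 = 3.5
cz_1 = 6
cy_2 = 3
cz_2 = 6
r_2 = 1.5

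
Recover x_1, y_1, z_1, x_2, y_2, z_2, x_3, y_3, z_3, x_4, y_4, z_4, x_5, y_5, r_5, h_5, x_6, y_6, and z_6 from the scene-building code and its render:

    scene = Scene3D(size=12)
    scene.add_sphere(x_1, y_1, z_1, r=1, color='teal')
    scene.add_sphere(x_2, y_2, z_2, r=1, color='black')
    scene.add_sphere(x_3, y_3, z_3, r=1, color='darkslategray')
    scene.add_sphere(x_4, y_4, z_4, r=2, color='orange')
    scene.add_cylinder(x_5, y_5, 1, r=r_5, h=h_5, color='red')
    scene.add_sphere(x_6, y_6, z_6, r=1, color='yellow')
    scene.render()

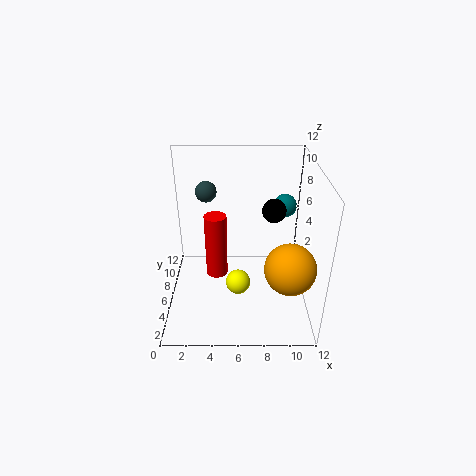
x_1 = 10, y_1 = 8, z_1 = 8, x_2 = 9, y_2 = 7, z_2 = 8, x_3 = 3, y_3 = 11, z_3 = 8, x_4 = 10, y_4 = 3, z_4 = 5, x_5 = 4, y_5 = 8, r_5 = 1, h_5 = 6, x_6 = 6, y_6 = 4, z_6 = 3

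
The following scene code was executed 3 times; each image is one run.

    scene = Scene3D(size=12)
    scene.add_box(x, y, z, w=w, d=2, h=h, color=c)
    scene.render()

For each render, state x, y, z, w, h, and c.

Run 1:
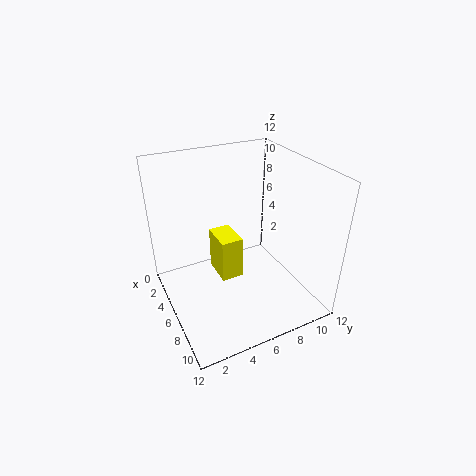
x = 2, y = 5, z = 1, w = 3, h = 4, c = 'yellow'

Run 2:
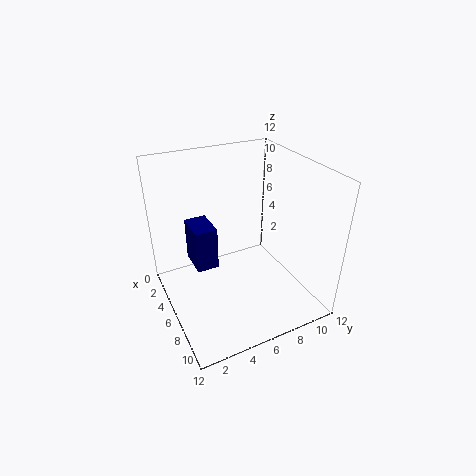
x = 1, y = 3, z = 2, w = 3, h = 4, c = 'navy'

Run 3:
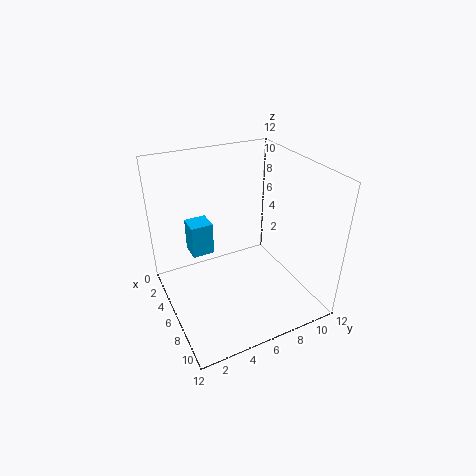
x = 1, y = 3, z = 3, w = 2, h = 3, c = 'deepskyblue'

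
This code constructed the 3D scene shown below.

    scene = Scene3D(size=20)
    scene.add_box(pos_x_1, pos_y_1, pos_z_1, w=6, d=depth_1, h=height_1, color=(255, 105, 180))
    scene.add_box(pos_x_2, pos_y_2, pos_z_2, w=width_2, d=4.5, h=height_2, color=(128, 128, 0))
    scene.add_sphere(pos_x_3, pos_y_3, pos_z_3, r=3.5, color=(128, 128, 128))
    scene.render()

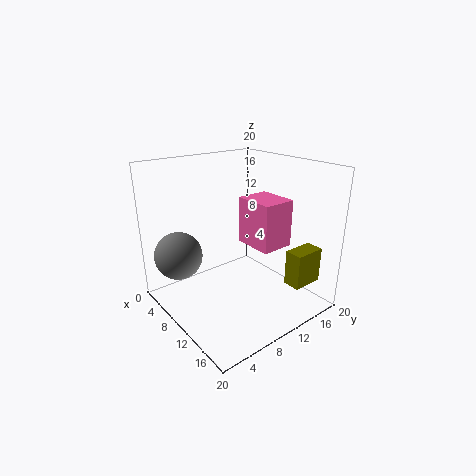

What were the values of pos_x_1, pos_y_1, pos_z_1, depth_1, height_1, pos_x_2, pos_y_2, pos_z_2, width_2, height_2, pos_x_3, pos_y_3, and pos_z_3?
pos_x_1 = 6.5; pos_y_1 = 13; pos_z_1 = 7.5; depth_1 = 5; height_1 = 7; pos_x_2 = 15; pos_y_2 = 14.5; pos_z_2 = 3.5; width_2 = 2.5; height_2 = 5; pos_x_3 = 3.5; pos_y_3 = 4; pos_z_3 = 6.5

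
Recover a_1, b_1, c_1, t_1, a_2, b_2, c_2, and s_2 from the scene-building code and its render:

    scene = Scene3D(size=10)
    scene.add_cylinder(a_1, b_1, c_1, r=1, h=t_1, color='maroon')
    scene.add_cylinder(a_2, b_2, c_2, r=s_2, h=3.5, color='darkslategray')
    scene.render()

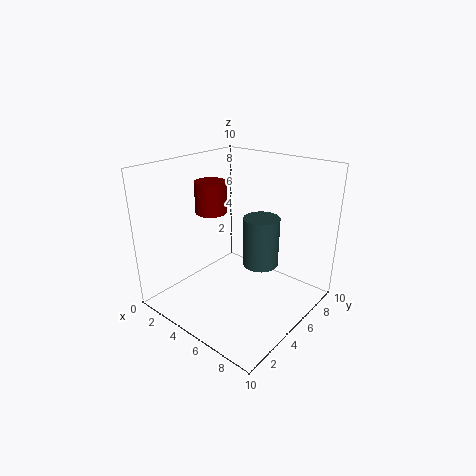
a_1 = 4.25
b_1 = 3.25
c_1 = 7.25
t_1 = 2
a_2 = 6.25
b_2 = 6
c_2 = 3
s_2 = 1.25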